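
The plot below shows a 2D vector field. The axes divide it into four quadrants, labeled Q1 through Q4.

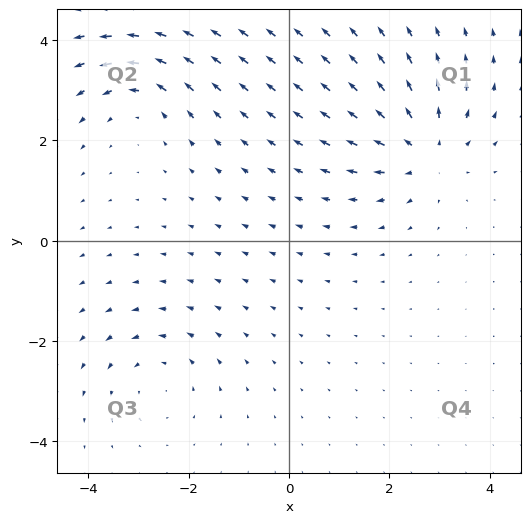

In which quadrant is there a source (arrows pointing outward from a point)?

The source sits at approximately (2.7, 1.8), which lies in quadrant Q1. The divergence there is about +4, positive as expected for a source.

Q1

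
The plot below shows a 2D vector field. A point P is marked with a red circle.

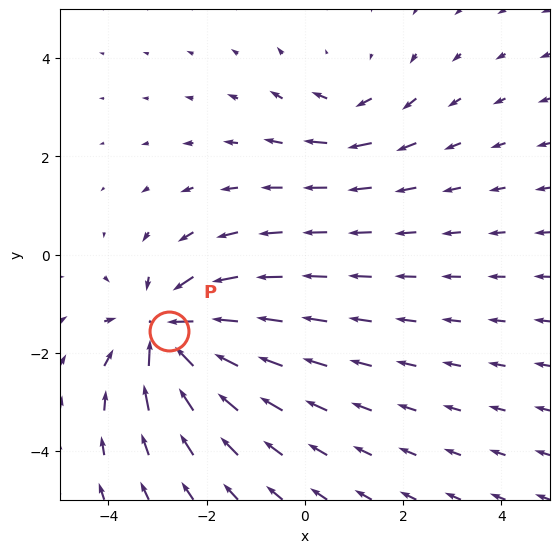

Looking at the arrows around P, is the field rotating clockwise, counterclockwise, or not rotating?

not rotating

Near P at (-2.8, -1.6) the arrows show no circulation. The curl there is ≈0.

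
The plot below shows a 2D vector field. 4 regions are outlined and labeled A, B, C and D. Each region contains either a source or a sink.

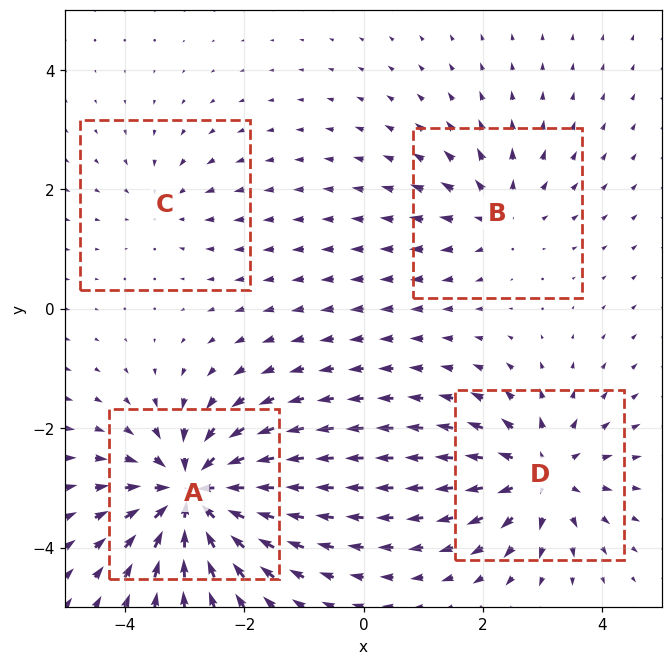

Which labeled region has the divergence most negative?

A

Divergence at each region's feature centre — A: about -8, B: about +4, C: about -2, D: about +5. Region A is most negative.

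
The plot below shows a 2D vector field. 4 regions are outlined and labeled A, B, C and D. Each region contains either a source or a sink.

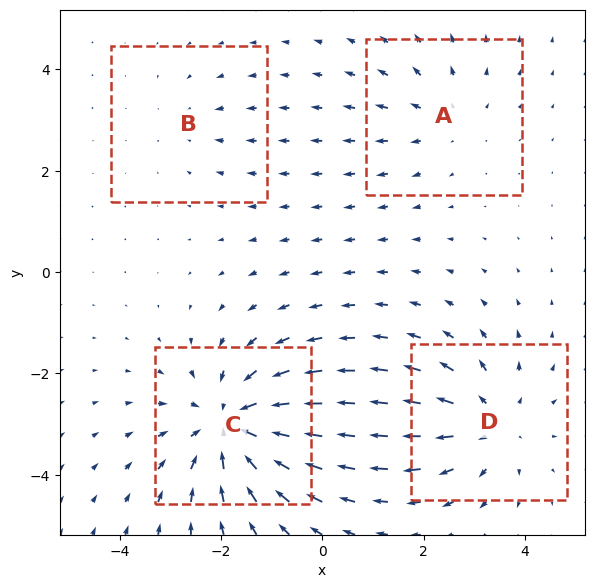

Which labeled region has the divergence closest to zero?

Divergence at each region's feature centre — A: about +3, B: about -2, C: about -6, D: about +4. Region B is closest to zero.

B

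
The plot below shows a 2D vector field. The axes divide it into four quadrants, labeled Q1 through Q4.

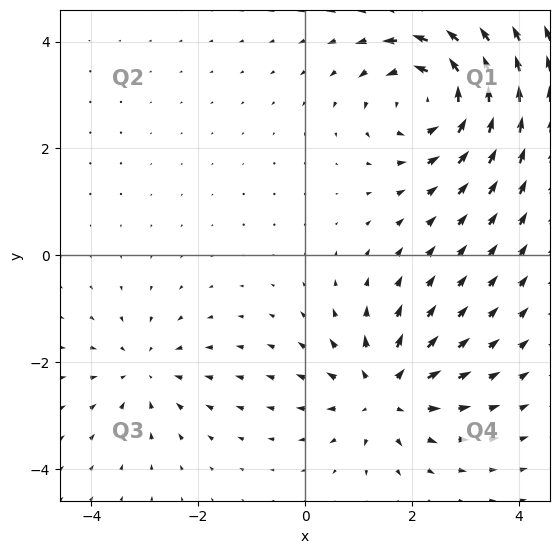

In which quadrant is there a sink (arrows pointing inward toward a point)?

Q3

The sink sits at approximately (-3.0, -2.2), which lies in quadrant Q3. The divergence there is about -3, negative as expected for a sink.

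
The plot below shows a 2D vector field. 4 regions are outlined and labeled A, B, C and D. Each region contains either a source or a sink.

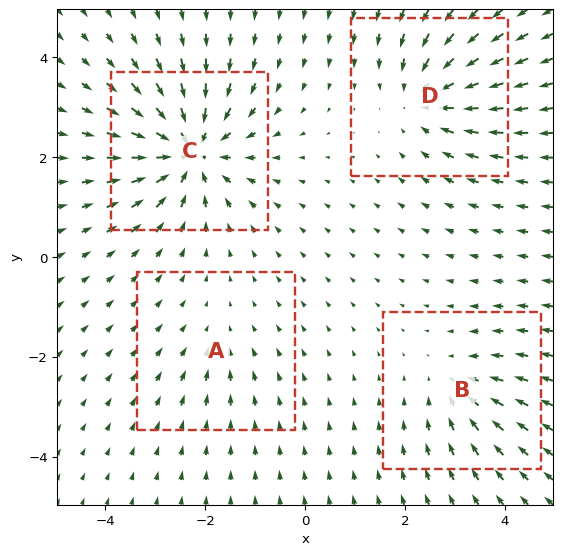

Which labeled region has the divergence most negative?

C

Divergence at each region's feature centre — A: about -2, B: about -3, C: about -7, D: about -5. Region C is most negative.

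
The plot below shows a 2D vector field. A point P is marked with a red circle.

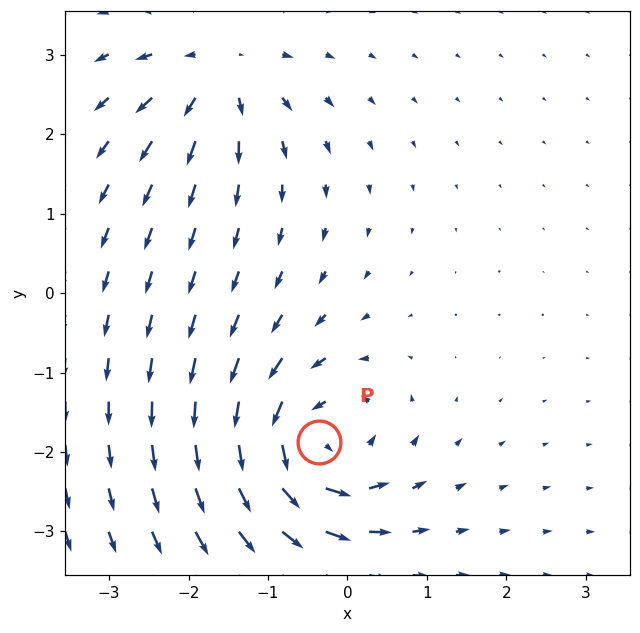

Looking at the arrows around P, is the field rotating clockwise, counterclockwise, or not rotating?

counterclockwise

Near P at (-0.4, -1.9) the arrows circulate counterclockwise. The curl (z-component) there is about +6; positive curl means counterclockwise rotation.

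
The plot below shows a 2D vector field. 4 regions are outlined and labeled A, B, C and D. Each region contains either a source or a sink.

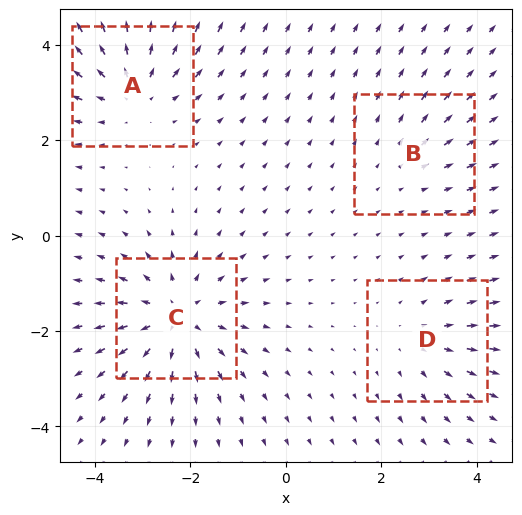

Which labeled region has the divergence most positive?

Divergence at each region's feature centre — A: about +5, B: about +2, C: about +6, D: about +3. Region C is most positive.

C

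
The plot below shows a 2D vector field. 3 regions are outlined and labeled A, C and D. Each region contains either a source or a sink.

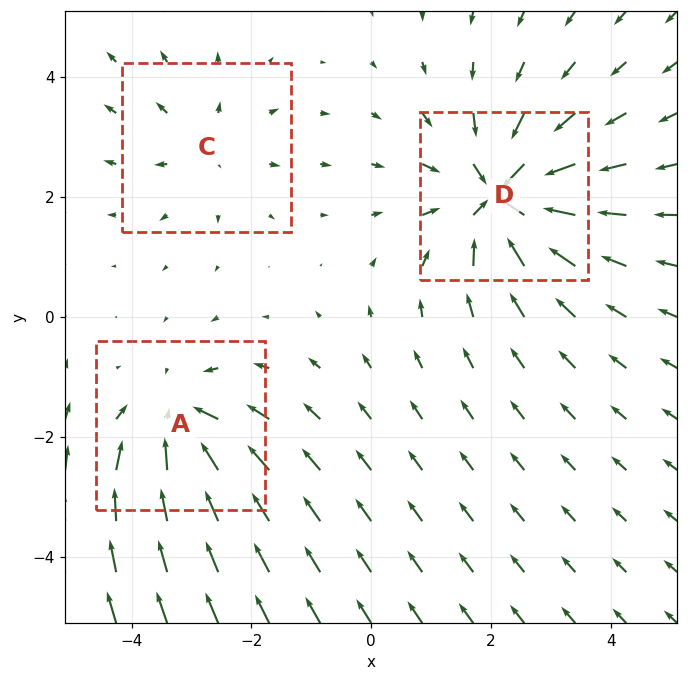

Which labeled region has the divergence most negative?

D

Divergence at each region's feature centre — A: about -4, C: about +2, D: about -6. Region D is most negative.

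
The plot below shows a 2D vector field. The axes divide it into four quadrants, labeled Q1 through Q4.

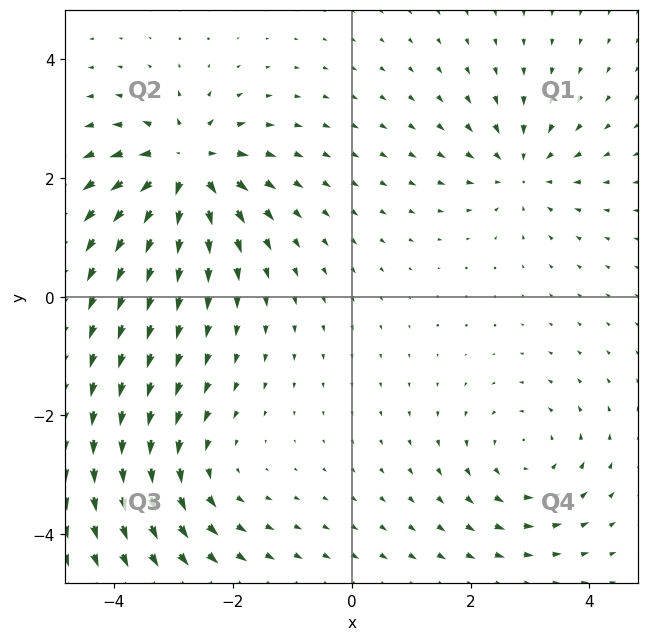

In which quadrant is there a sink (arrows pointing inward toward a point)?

Q1

The sink sits at approximately (2.9, 2.1), which lies in quadrant Q1. The divergence there is about -3, negative as expected for a sink.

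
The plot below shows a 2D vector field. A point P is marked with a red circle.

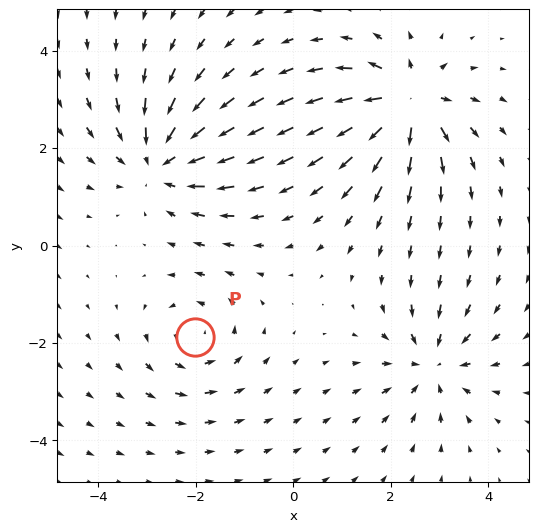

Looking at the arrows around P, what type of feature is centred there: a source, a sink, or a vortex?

vortex

At P (-2.0, -1.9) the arrows circulate counterclockwise. Divergence ≈0, curl about +3 — near-zero divergence with nonzero curl is a vortex.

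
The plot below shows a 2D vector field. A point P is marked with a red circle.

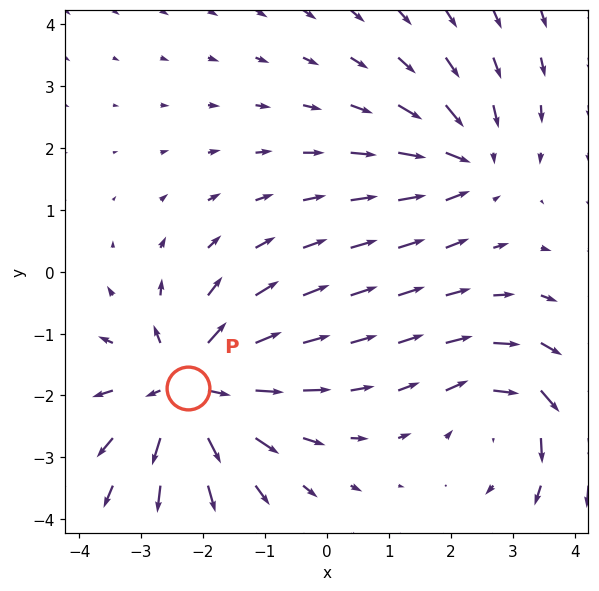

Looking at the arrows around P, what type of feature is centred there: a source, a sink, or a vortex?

source

At P (-2.2, -1.9) the arrows spread outward. Divergence about +5, curl ≈0 — positive divergence with near-zero curl is a source.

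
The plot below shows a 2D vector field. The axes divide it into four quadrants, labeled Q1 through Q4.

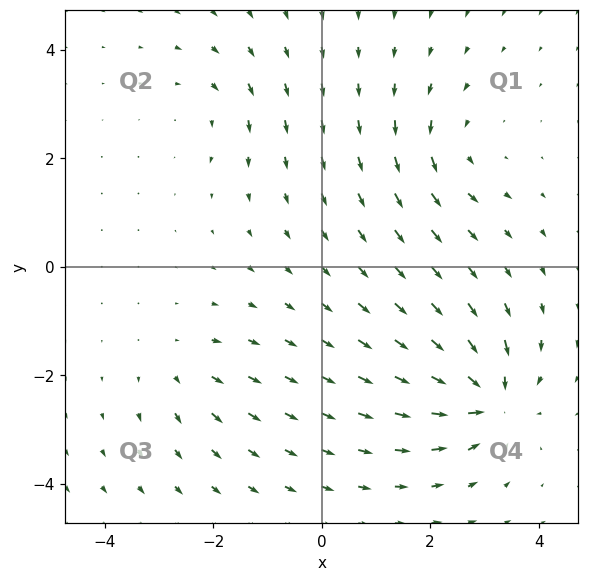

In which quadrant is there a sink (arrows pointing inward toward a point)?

The sink sits at approximately (3.1, -2.4), which lies in quadrant Q4. The divergence there is about -7, negative as expected for a sink.

Q4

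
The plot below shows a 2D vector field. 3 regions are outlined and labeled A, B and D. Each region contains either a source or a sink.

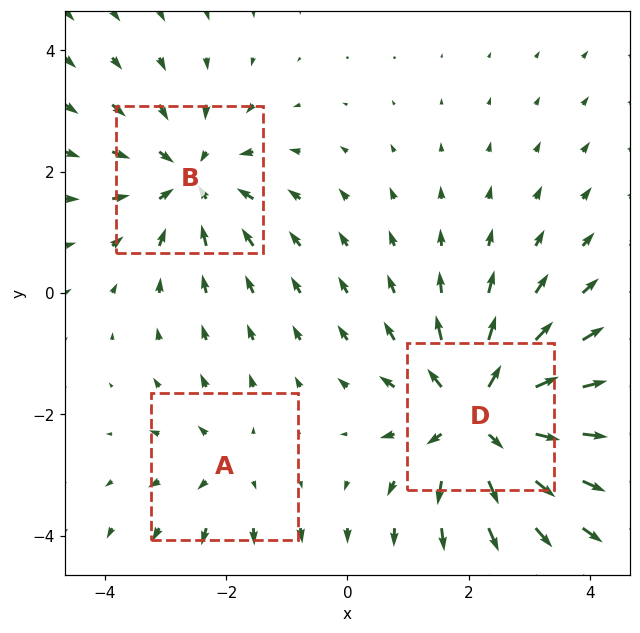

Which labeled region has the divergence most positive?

D

Divergence at each region's feature centre — A: about +2, B: about -3, D: about +5. Region D is most positive.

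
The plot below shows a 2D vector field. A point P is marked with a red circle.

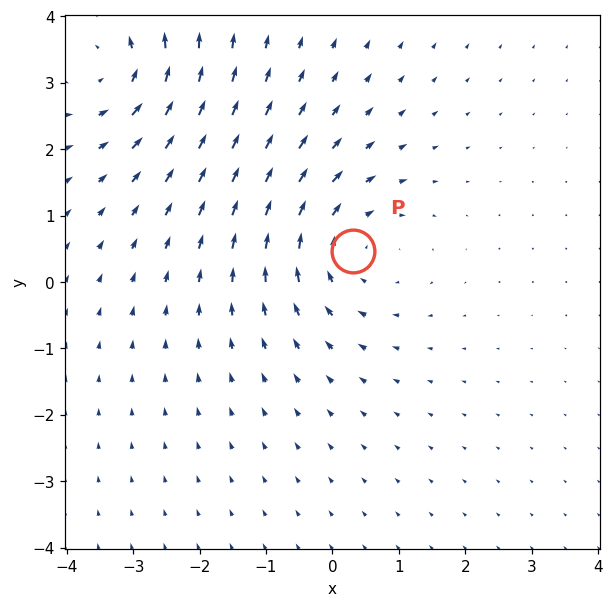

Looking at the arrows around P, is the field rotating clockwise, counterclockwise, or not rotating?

clockwise

Near P at (0.3, 0.5) the arrows circulate clockwise. The curl (z-component) there is about -3; negative curl means clockwise rotation.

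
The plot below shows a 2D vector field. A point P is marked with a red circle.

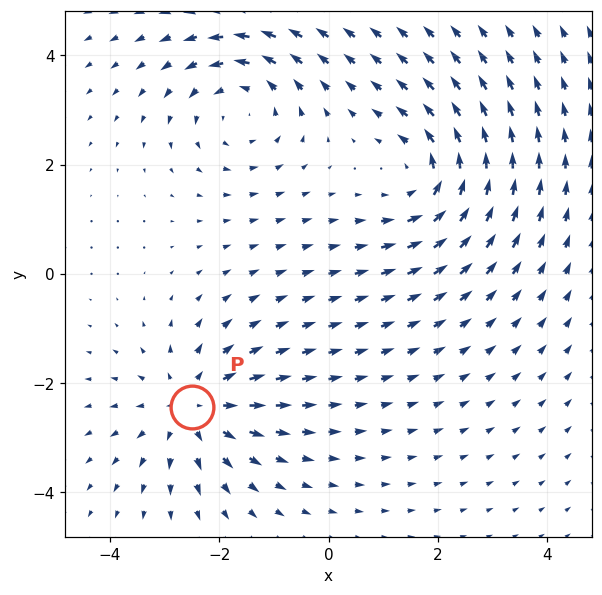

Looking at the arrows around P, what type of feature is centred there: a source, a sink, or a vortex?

source

At P (-2.5, -2.4) the arrows spread outward. Divergence about +4, curl ≈0 — positive divergence with near-zero curl is a source.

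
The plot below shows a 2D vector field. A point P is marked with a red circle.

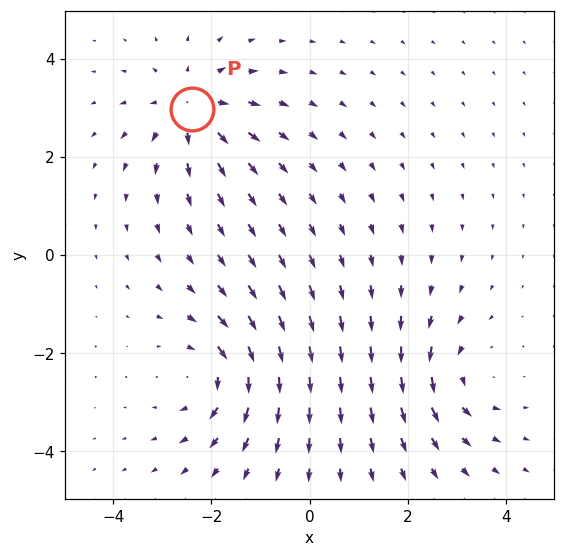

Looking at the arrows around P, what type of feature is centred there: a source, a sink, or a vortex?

source

At P (-2.4, 3.0) the arrows spread outward. Divergence about +4, curl ≈0 — positive divergence with near-zero curl is a source.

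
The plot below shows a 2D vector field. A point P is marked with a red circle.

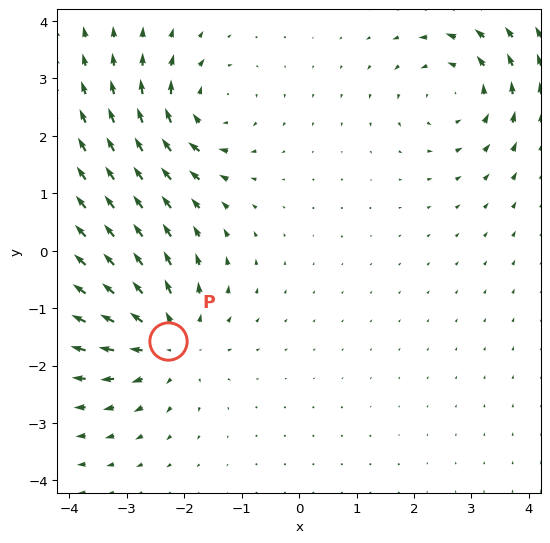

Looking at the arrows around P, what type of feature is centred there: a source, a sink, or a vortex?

At P (-2.3, -1.6) the arrows spread outward. Divergence about +4, curl ≈0 — positive divergence with near-zero curl is a source.

source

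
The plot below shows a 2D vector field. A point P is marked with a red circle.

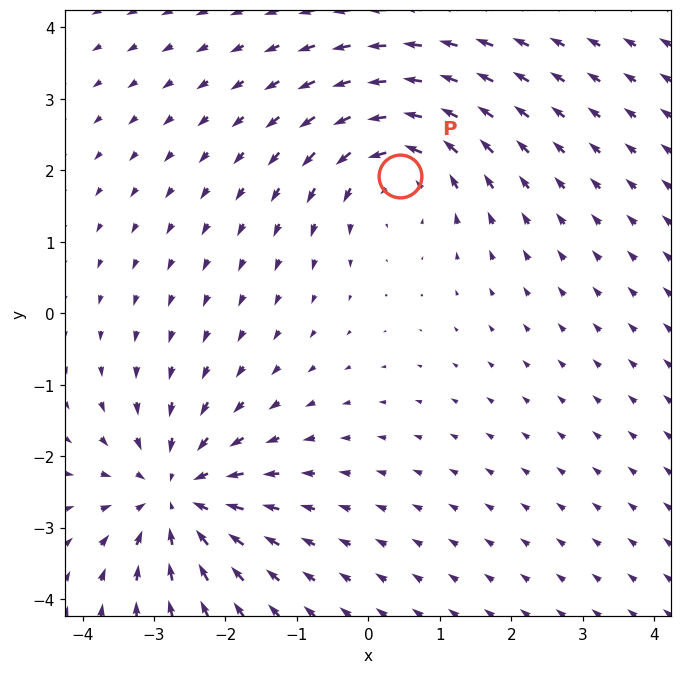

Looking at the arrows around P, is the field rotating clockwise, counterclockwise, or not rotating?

counterclockwise

Near P at (0.4, 1.9) the arrows circulate counterclockwise. The curl (z-component) there is about +4; positive curl means counterclockwise rotation.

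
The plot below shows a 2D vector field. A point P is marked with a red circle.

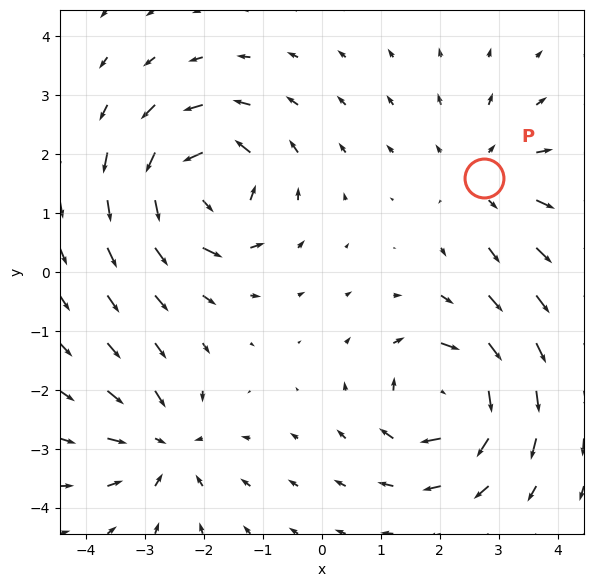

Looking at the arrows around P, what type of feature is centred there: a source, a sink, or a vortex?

At P (2.8, 1.6) the arrows spread outward. Divergence about +3, curl ≈0 — positive divergence with near-zero curl is a source.

source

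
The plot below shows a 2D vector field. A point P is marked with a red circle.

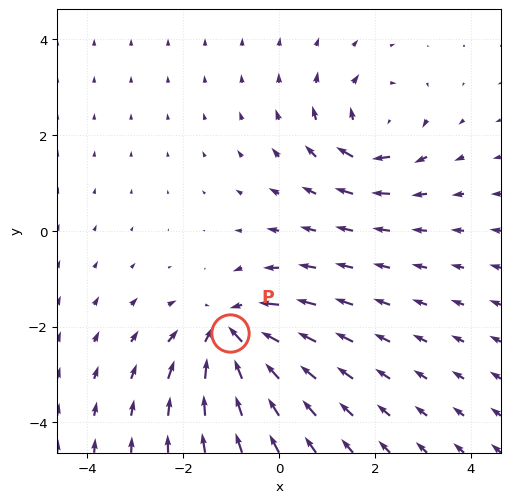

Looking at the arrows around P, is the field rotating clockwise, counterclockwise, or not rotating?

not rotating

Near P at (-1.0, -2.1) the arrows show no circulation. The curl there is ≈0.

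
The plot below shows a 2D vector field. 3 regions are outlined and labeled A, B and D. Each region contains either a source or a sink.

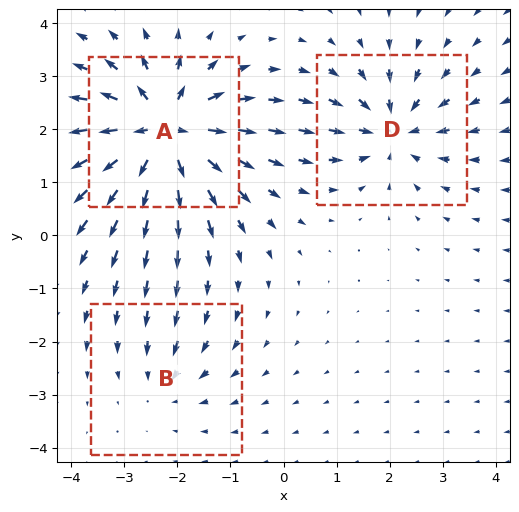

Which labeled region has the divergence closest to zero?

B

Divergence at each region's feature centre — A: about +6, B: about -2, D: about -4. Region B is closest to zero.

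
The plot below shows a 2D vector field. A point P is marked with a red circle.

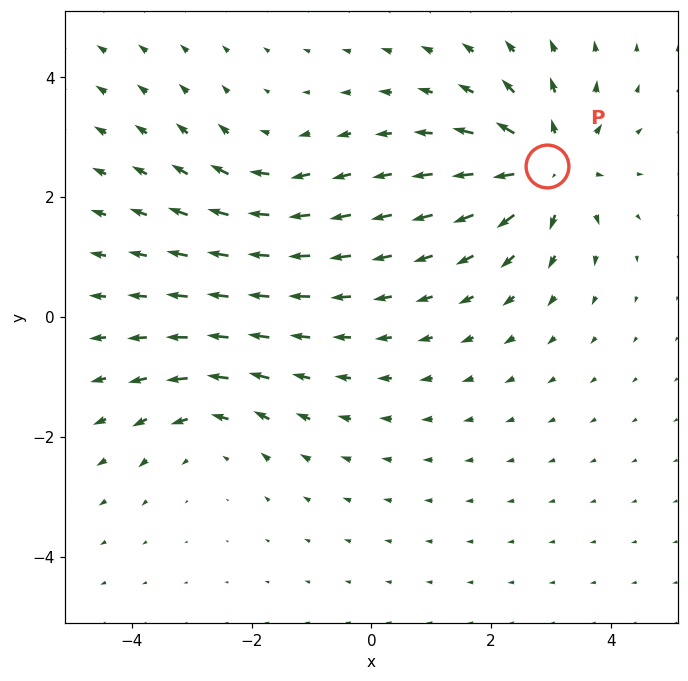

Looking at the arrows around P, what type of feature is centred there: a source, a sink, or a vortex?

source

At P (2.9, 2.5) the arrows spread outward. Divergence about +6, curl ≈0 — positive divergence with near-zero curl is a source.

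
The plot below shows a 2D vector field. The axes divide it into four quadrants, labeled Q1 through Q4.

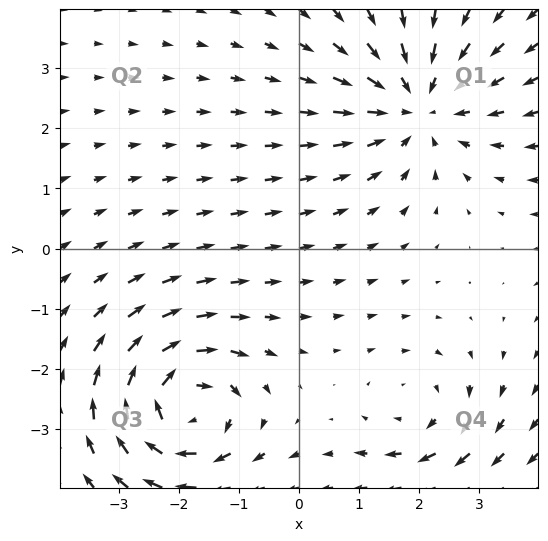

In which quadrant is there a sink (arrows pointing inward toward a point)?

The sink sits at approximately (2.0, 2.4), which lies in quadrant Q1. The divergence there is about -4, negative as expected for a sink.

Q1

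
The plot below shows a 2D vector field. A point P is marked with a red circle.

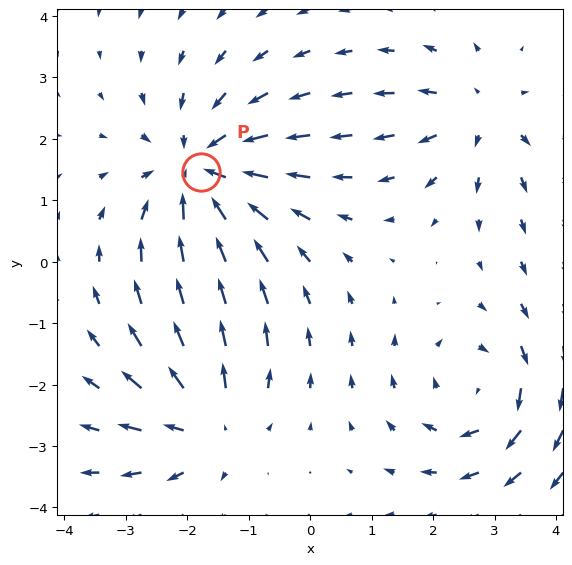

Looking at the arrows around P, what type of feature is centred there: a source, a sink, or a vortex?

sink

At P (-1.8, 1.5) the arrows converge inward. Divergence about -4, curl ≈0 — negative divergence with near-zero curl is a sink.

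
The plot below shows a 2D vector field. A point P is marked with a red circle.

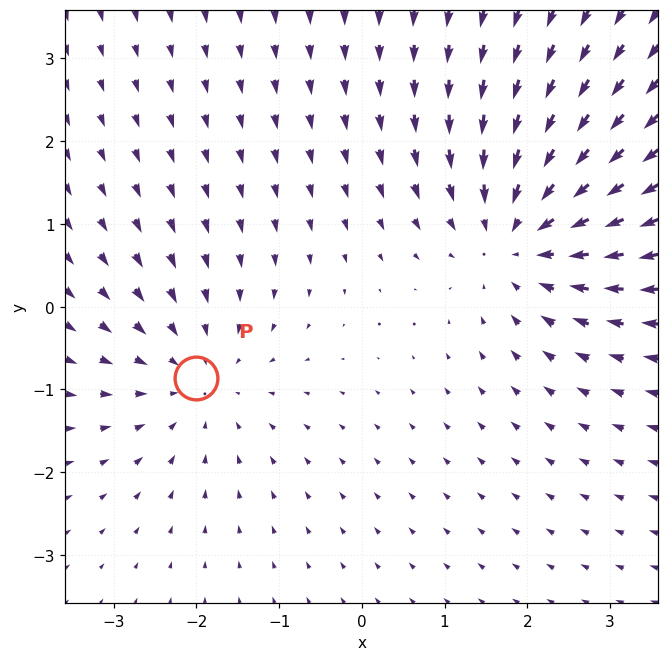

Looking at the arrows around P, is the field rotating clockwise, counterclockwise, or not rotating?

Near P at (-2.0, -0.9) the arrows show no circulation. The curl there is ≈0.

not rotating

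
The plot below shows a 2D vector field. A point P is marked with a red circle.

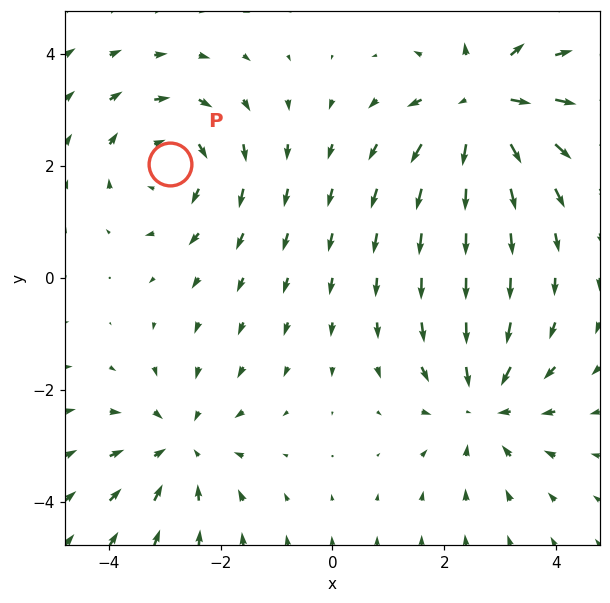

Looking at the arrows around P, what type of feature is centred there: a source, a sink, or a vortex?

vortex

At P (-2.9, 2.0) the arrows circulate clockwise. Divergence ≈0, curl about -3 — near-zero divergence with nonzero curl is a vortex.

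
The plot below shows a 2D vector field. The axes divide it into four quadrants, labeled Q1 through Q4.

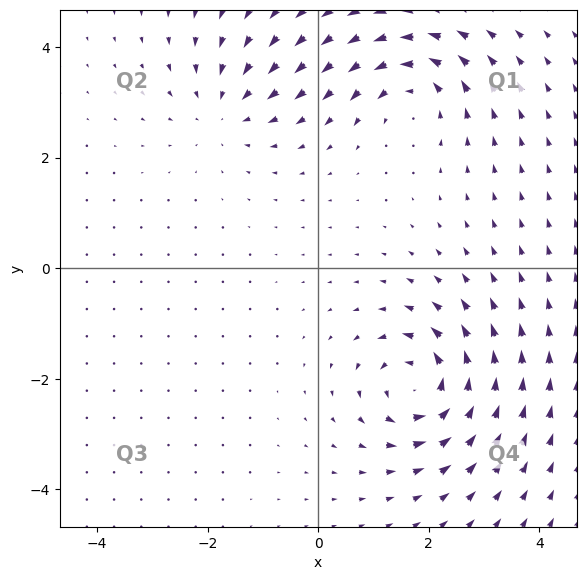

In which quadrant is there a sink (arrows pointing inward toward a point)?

The sink sits at approximately (-1.7, 2.9), which lies in quadrant Q2. The divergence there is about -3, negative as expected for a sink.

Q2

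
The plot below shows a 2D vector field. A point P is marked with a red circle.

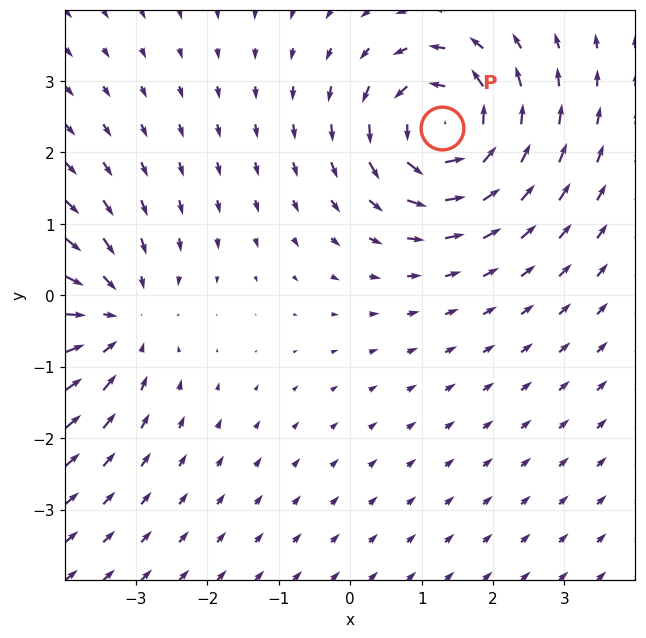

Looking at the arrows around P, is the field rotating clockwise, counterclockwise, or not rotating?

counterclockwise

Near P at (1.3, 2.3) the arrows circulate counterclockwise. The curl (z-component) there is about +7; positive curl means counterclockwise rotation.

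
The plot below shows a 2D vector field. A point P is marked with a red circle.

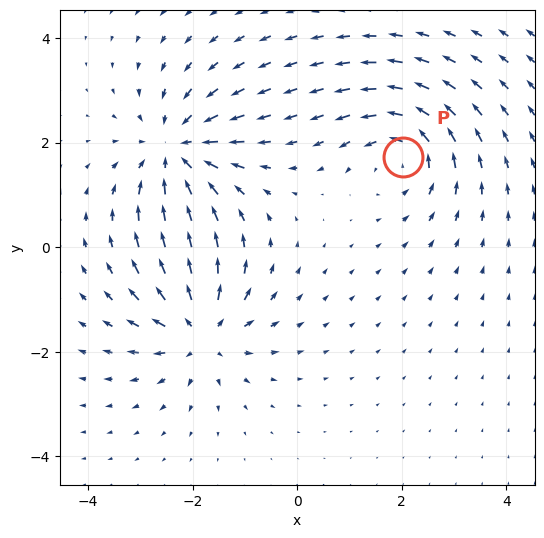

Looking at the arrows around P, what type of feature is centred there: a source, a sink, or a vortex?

At P (2.0, 1.7) the arrows circulate counterclockwise. Divergence ≈0, curl about +5 — near-zero divergence with nonzero curl is a vortex.

vortex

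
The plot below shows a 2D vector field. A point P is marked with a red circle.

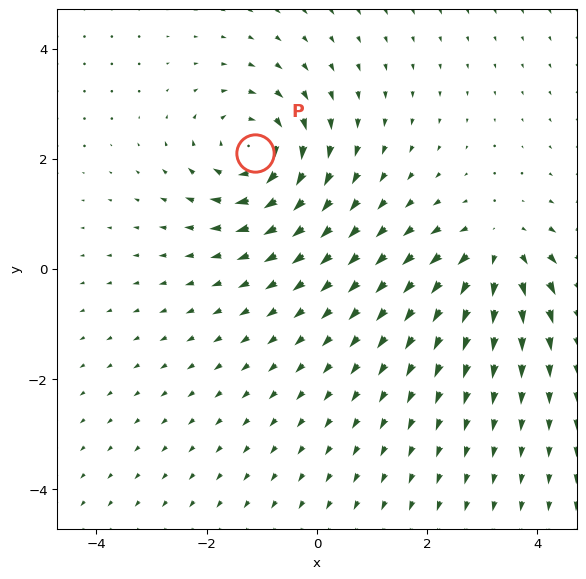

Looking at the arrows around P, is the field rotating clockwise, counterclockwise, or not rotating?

clockwise

Near P at (-1.1, 2.1) the arrows circulate clockwise. The curl (z-component) there is about -6; negative curl means clockwise rotation.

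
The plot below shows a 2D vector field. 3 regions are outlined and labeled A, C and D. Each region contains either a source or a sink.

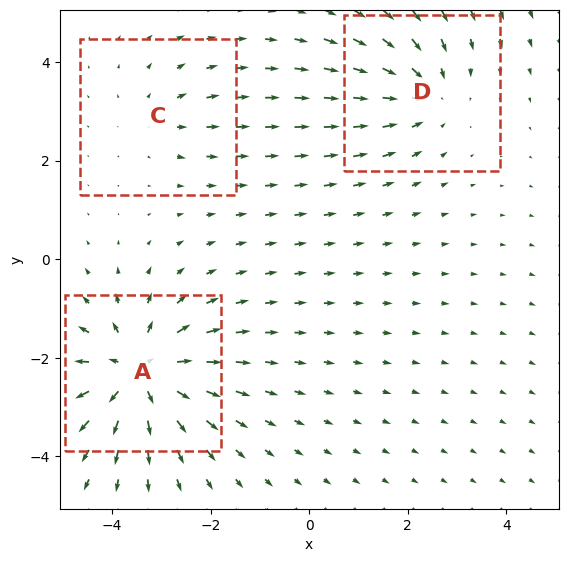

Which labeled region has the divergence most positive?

A

Divergence at each region's feature centre — A: about +5, C: about +2, D: about -3. Region A is most positive.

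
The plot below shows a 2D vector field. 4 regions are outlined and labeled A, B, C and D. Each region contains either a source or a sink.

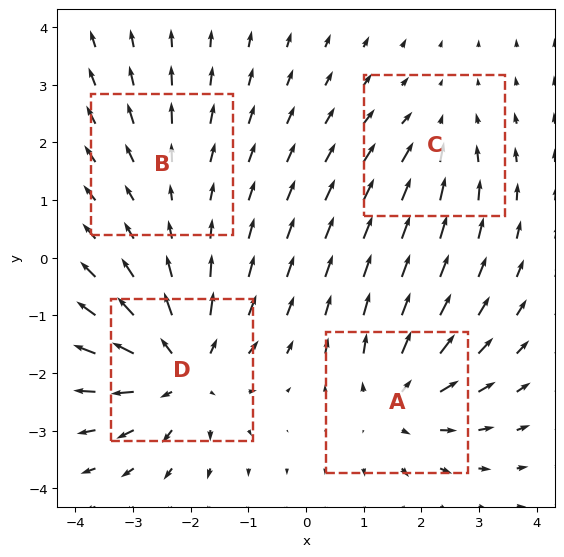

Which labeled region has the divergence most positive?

D

Divergence at each region's feature centre — A: about +4, B: about +2, C: about -3, D: about +6. Region D is most positive.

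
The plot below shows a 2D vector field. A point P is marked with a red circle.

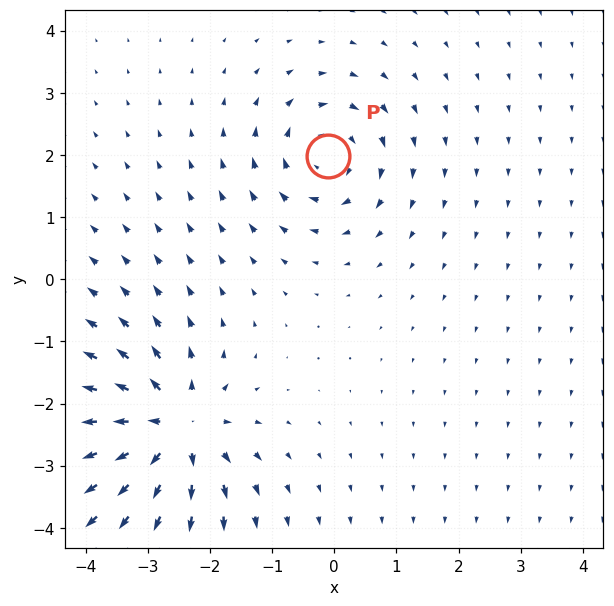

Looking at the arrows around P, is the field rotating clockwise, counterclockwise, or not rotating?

clockwise

Near P at (-0.1, 2.0) the arrows circulate clockwise. The curl (z-component) there is about -4; negative curl means clockwise rotation.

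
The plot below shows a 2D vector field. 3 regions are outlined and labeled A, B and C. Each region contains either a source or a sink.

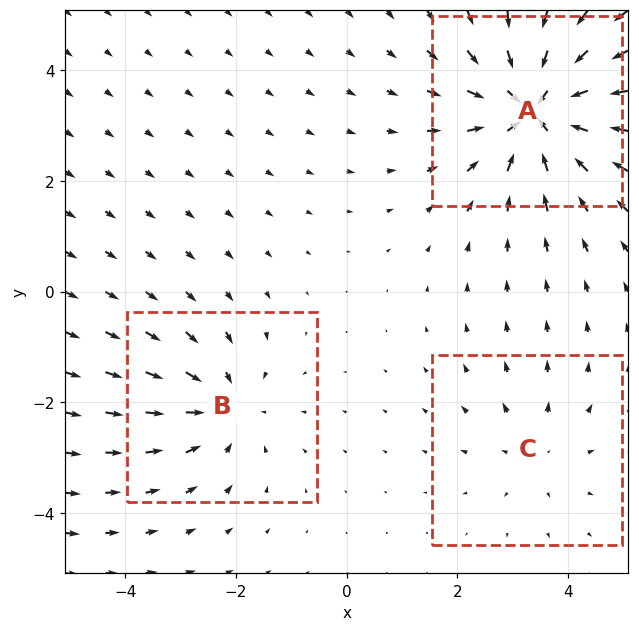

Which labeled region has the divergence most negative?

A

Divergence at each region's feature centre — A: about -5, B: about -3, C: about +2. Region A is most negative.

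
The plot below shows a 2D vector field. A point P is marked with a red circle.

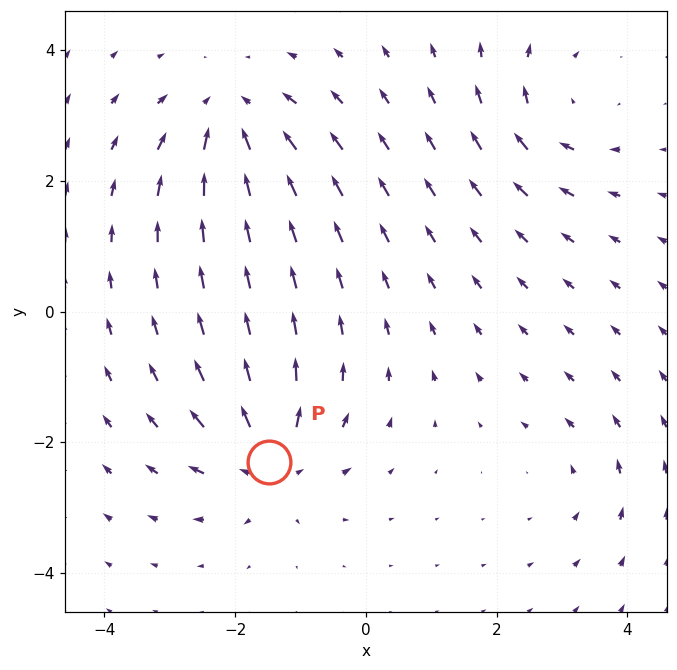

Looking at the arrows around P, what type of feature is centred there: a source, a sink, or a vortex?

At P (-1.5, -2.3) the arrows spread outward. Divergence about +6, curl ≈0 — positive divergence with near-zero curl is a source.

source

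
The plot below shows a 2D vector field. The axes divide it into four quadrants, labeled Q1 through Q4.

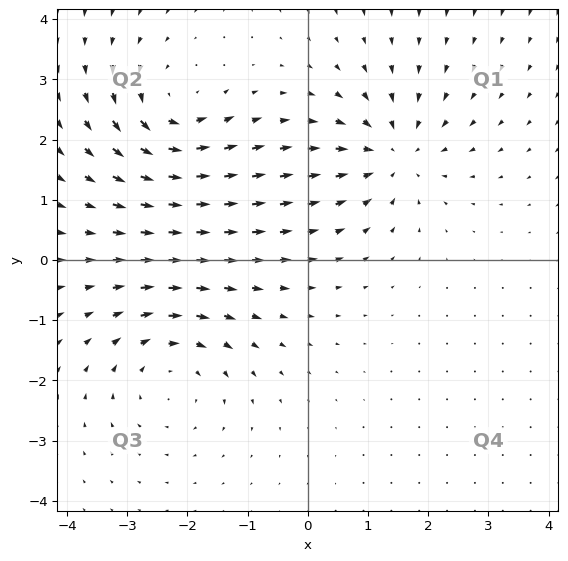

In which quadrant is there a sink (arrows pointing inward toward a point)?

The sink sits at approximately (1.4, 1.8), which lies in quadrant Q1. The divergence there is about -3, negative as expected for a sink.

Q1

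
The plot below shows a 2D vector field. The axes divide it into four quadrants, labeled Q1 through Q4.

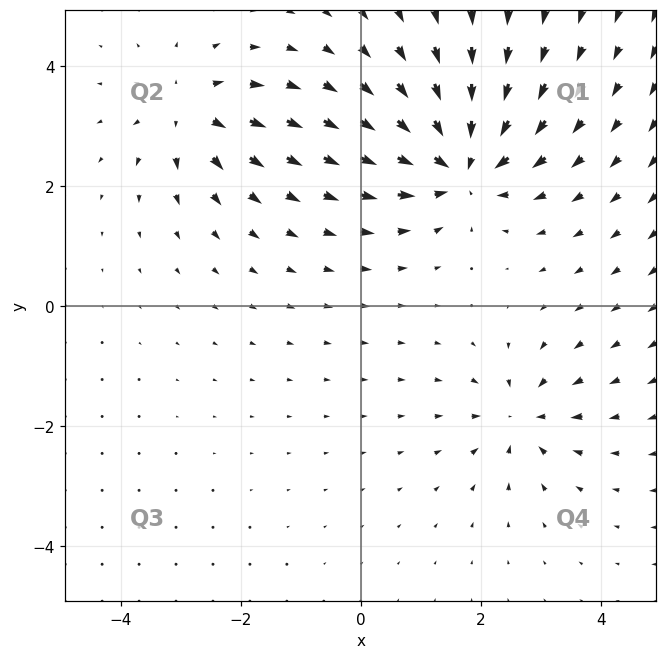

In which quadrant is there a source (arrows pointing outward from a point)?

Q2

The source sits at approximately (-2.8, 3.2), which lies in quadrant Q2. The divergence there is about +4, positive as expected for a source.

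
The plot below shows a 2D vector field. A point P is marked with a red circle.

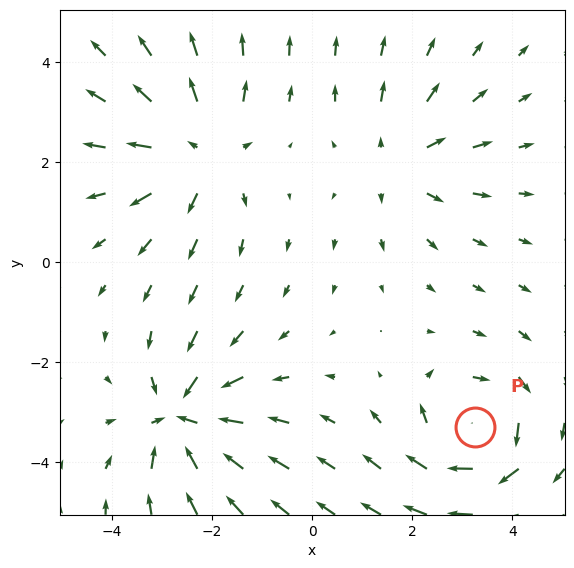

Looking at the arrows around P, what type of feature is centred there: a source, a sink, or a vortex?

At P (3.2, -3.3) the arrows circulate clockwise. Divergence ≈0, curl about -5 — near-zero divergence with nonzero curl is a vortex.

vortex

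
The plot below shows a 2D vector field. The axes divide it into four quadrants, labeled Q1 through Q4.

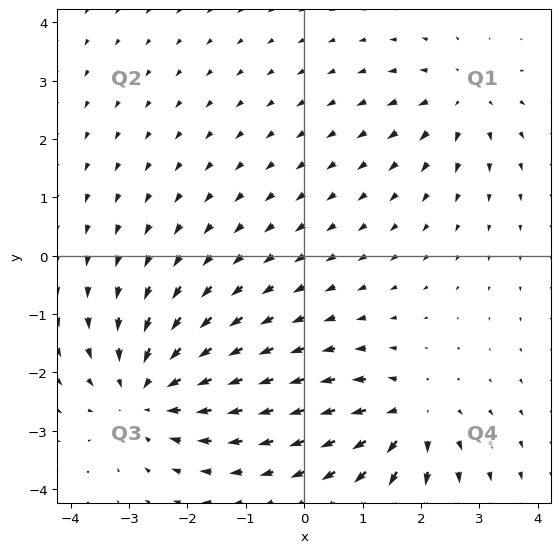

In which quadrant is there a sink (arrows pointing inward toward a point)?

The sink sits at approximately (-2.7, -2.3), which lies in quadrant Q3. The divergence there is about -4, negative as expected for a sink.

Q3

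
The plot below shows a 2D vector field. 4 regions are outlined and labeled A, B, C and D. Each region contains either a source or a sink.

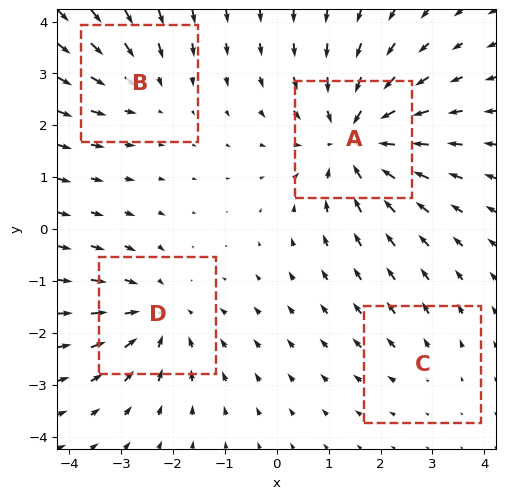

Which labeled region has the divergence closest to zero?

C

Divergence at each region's feature centre — A: about -6, B: about -3, C: about +2, D: about -4. Region C is closest to zero.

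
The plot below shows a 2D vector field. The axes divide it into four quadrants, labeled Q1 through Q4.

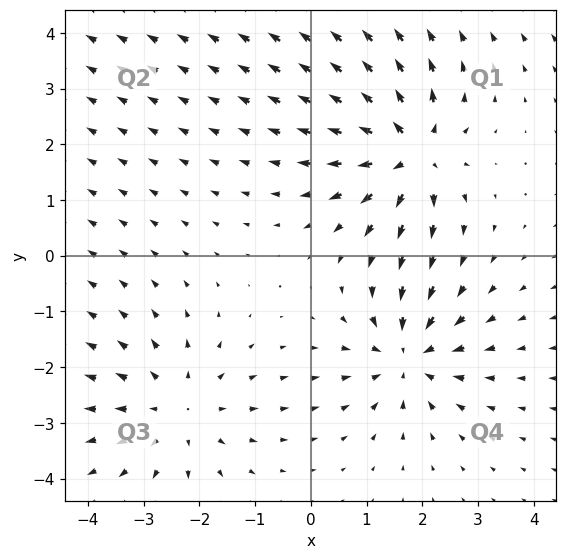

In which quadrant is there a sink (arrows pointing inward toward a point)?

Q4

The sink sits at approximately (1.7, -1.8), which lies in quadrant Q4. The divergence there is about -4, negative as expected for a sink.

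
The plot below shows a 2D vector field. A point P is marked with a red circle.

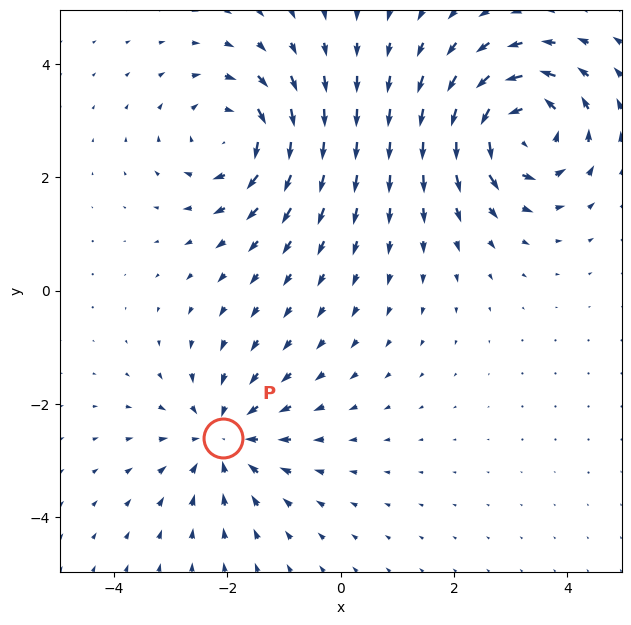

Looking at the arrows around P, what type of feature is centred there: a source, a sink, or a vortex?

sink

At P (-2.1, -2.6) the arrows converge inward. Divergence about -4, curl ≈0 — negative divergence with near-zero curl is a sink.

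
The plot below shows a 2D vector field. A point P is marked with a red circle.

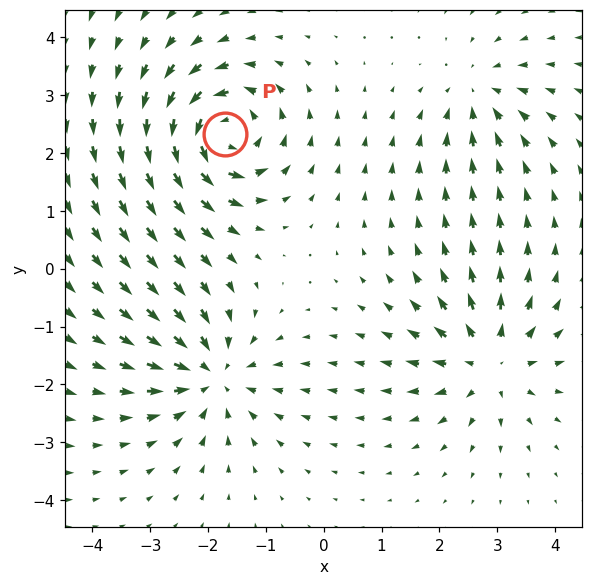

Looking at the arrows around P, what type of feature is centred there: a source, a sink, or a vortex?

vortex

At P (-1.7, 2.3) the arrows circulate counterclockwise. Divergence ≈0, curl about +7 — near-zero divergence with nonzero curl is a vortex.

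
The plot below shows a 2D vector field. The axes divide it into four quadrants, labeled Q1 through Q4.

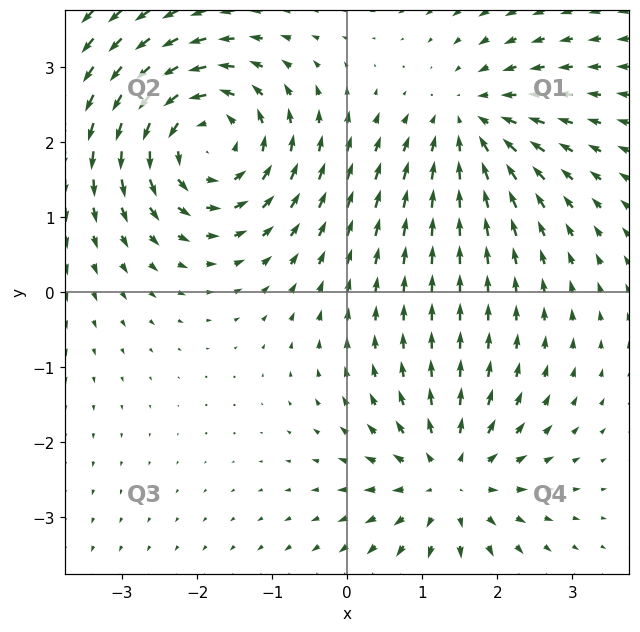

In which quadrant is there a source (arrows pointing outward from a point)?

Q4

The source sits at approximately (1.4, -2.5), which lies in quadrant Q4. The divergence there is about +4, positive as expected for a source.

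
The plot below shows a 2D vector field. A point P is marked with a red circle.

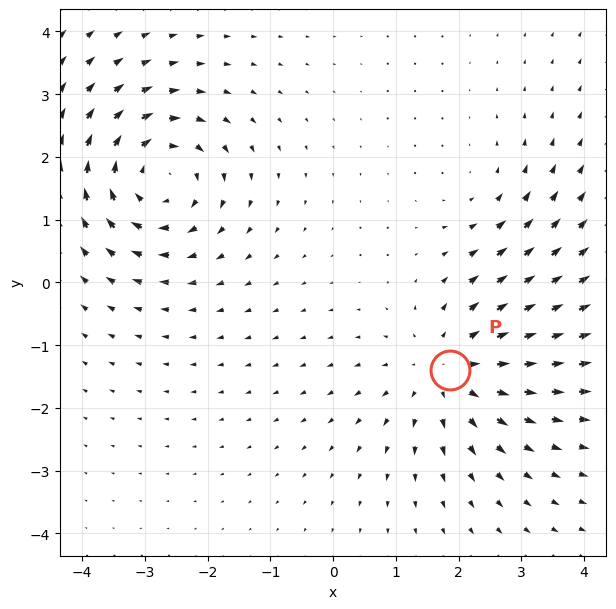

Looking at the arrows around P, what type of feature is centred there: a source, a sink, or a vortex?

At P (1.9, -1.4) the arrows spread outward. Divergence about +4, curl ≈0 — positive divergence with near-zero curl is a source.

source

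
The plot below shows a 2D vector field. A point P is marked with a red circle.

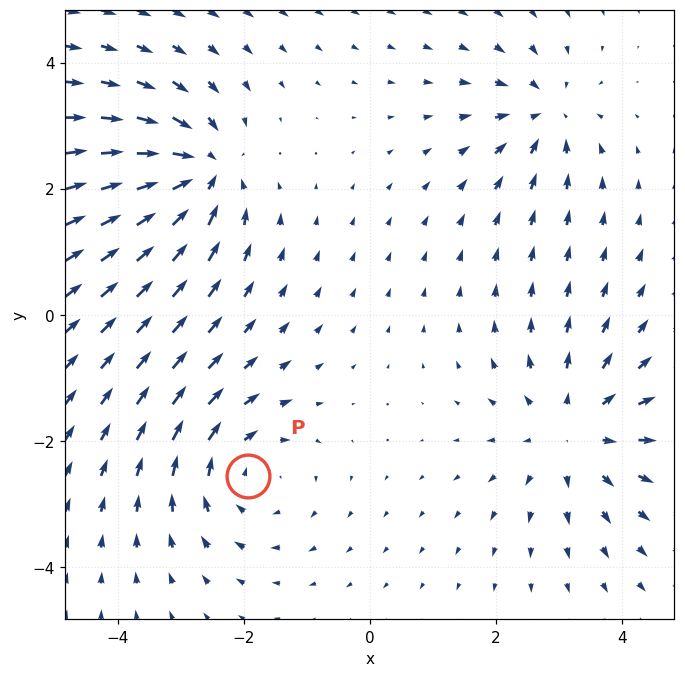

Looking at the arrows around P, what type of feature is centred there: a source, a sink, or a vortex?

vortex

At P (-1.9, -2.6) the arrows circulate clockwise. Divergence ≈0, curl about -4 — near-zero divergence with nonzero curl is a vortex.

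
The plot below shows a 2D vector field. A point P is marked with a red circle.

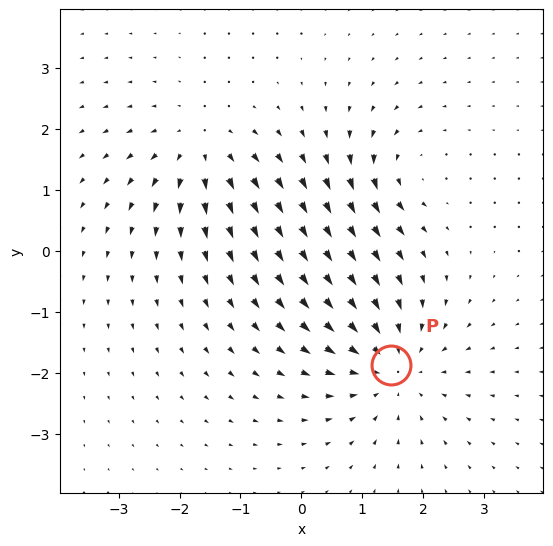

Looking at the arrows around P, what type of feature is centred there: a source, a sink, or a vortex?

sink

At P (1.5, -1.9) the arrows converge inward. Divergence about -4, curl ≈0 — negative divergence with near-zero curl is a sink.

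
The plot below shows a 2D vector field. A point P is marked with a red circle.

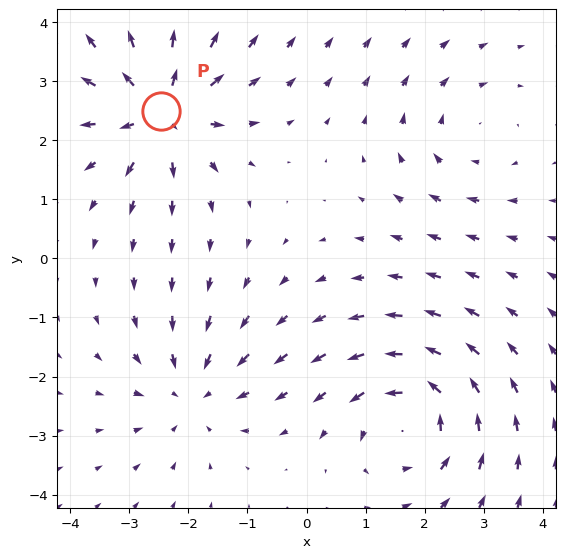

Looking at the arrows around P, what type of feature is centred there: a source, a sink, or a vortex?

At P (-2.5, 2.5) the arrows spread outward. Divergence about +6, curl ≈0 — positive divergence with near-zero curl is a source.

source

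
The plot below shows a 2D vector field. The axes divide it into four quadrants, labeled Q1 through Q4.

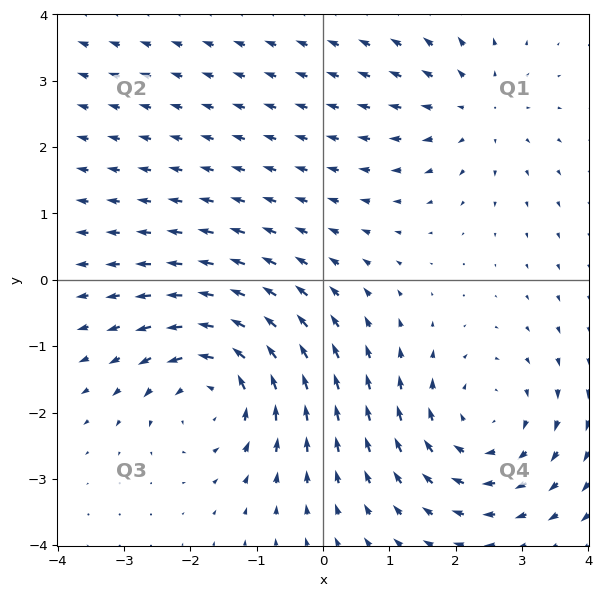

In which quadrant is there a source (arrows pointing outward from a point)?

The source sits at approximately (2.3, 2.6), which lies in quadrant Q1. The divergence there is about +3, positive as expected for a source.

Q1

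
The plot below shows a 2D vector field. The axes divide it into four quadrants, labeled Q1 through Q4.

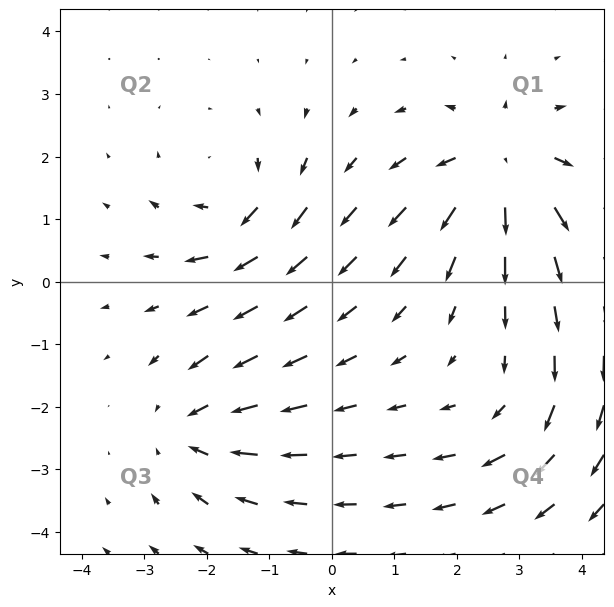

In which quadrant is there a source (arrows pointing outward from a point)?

The source sits at approximately (2.7, 1.8), which lies in quadrant Q1. The divergence there is about +6, positive as expected for a source.

Q1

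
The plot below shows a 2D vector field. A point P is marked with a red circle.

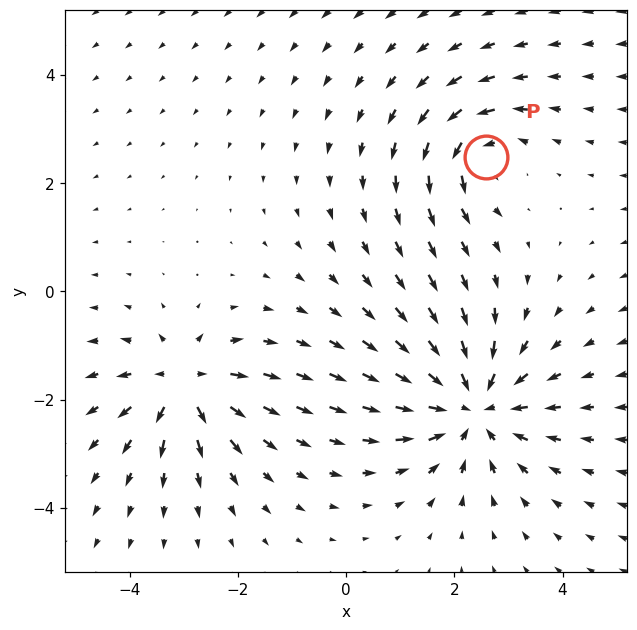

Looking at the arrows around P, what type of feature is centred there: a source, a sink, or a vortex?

At P (2.6, 2.5) the arrows circulate counterclockwise. Divergence ≈0, curl about +3 — near-zero divergence with nonzero curl is a vortex.

vortex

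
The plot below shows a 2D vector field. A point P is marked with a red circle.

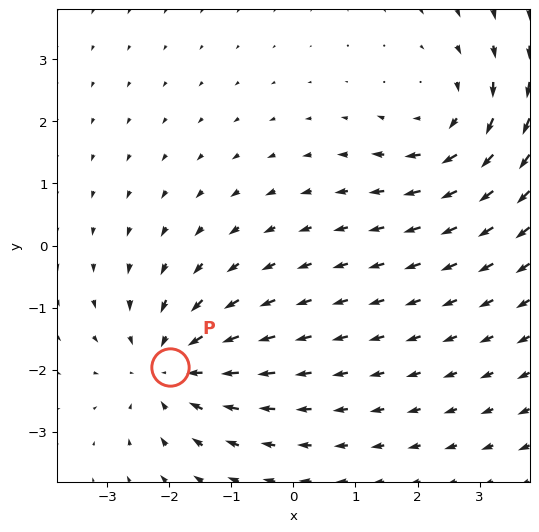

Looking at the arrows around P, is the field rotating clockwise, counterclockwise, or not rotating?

Near P at (-2.0, -2.0) the arrows show no circulation. The curl there is ≈0.

not rotating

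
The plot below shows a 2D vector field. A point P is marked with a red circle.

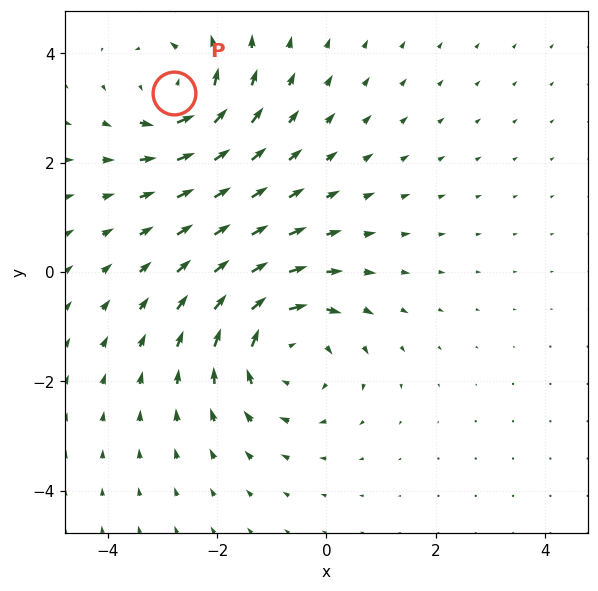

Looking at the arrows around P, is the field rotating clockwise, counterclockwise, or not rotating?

counterclockwise

Near P at (-2.8, 3.3) the arrows circulate counterclockwise. The curl (z-component) there is about +3; positive curl means counterclockwise rotation.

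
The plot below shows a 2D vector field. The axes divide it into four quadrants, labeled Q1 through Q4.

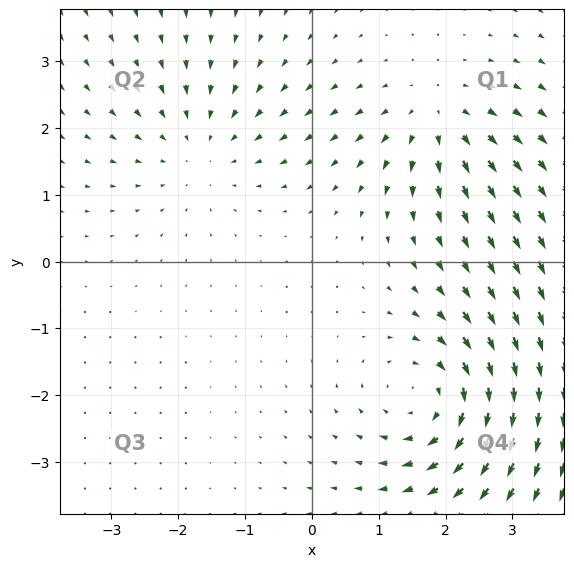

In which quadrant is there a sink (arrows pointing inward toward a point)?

The sink sits at approximately (-1.7, 1.7), which lies in quadrant Q2. The divergence there is about -2, negative as expected for a sink.

Q2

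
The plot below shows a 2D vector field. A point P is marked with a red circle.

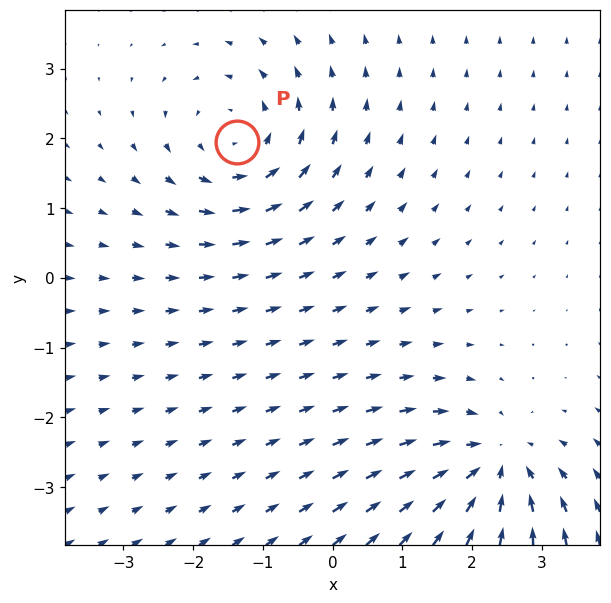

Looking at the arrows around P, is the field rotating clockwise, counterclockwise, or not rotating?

counterclockwise

Near P at (-1.4, 1.9) the arrows circulate counterclockwise. The curl (z-component) there is about +4; positive curl means counterclockwise rotation.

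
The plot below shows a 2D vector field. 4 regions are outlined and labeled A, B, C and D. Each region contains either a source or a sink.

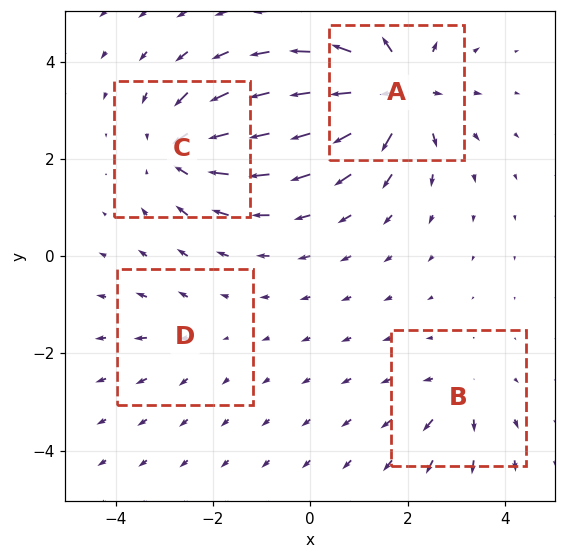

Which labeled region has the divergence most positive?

Divergence at each region's feature centre — A: about +8, B: about +4, C: about -6, D: about +2. Region A is most positive.

A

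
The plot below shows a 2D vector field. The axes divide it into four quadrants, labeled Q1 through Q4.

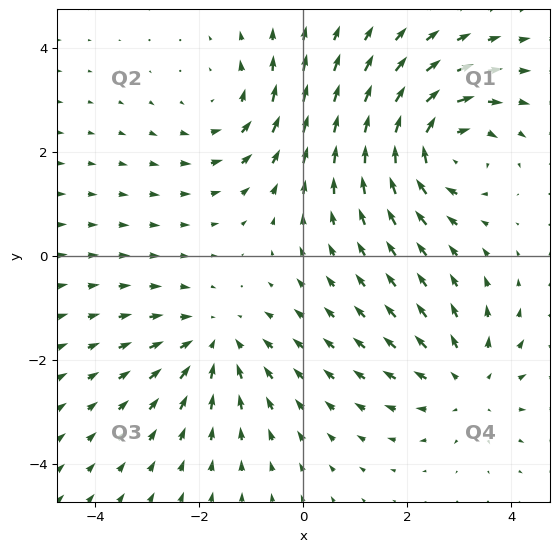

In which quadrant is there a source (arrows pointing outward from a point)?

The source sits at approximately (3.2, -2.5), which lies in quadrant Q4. The divergence there is about +3, positive as expected for a source.

Q4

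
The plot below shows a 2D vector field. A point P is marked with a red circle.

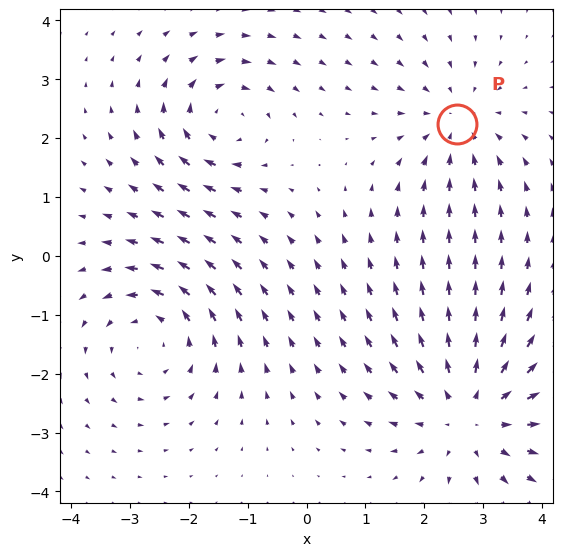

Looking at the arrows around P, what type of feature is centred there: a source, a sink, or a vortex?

sink

At P (2.6, 2.2) the arrows converge inward. Divergence about -3, curl ≈0 — negative divergence with near-zero curl is a sink.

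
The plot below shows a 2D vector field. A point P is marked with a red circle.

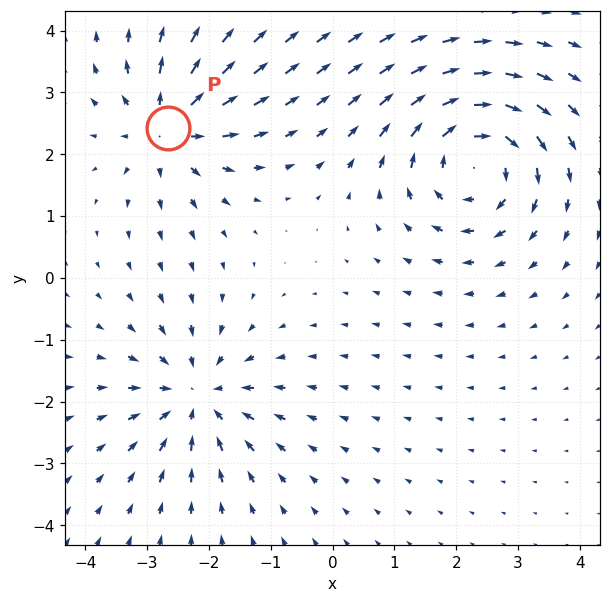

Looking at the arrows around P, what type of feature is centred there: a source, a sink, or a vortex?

At P (-2.7, 2.4) the arrows spread outward. Divergence about +4, curl ≈0 — positive divergence with near-zero curl is a source.

source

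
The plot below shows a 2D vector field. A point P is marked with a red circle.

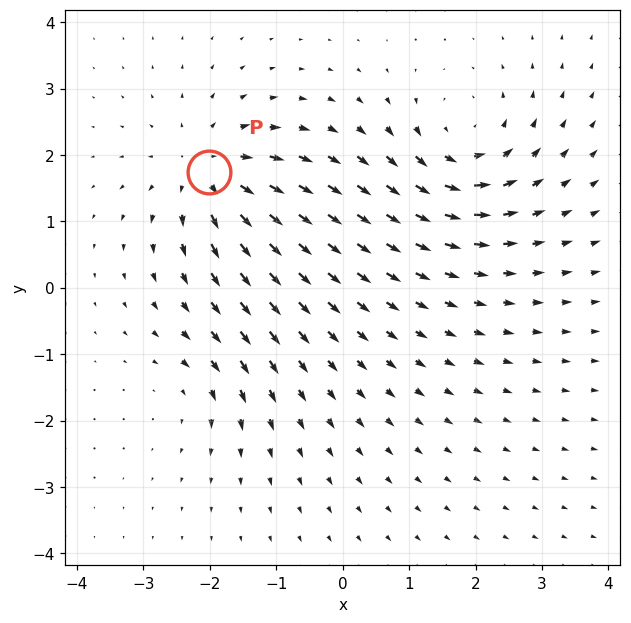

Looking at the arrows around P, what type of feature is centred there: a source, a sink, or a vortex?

source

At P (-2.0, 1.7) the arrows spread outward. Divergence about +6, curl ≈0 — positive divergence with near-zero curl is a source.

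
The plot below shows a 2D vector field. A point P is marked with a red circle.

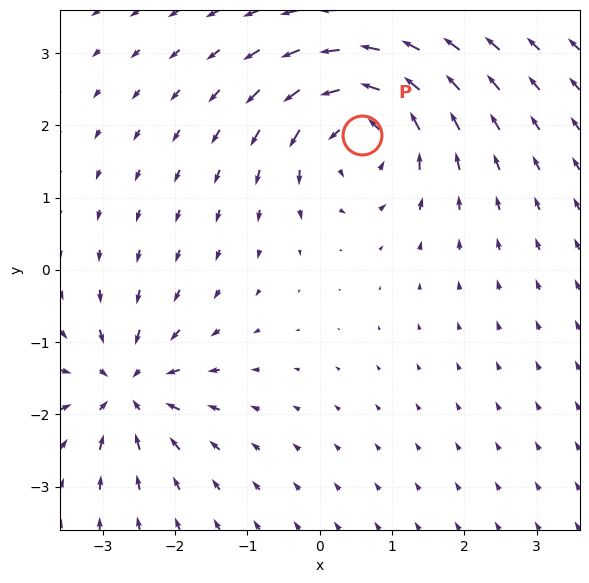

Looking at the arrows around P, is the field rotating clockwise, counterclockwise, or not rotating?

counterclockwise

Near P at (0.6, 1.9) the arrows circulate counterclockwise. The curl (z-component) there is about +6; positive curl means counterclockwise rotation.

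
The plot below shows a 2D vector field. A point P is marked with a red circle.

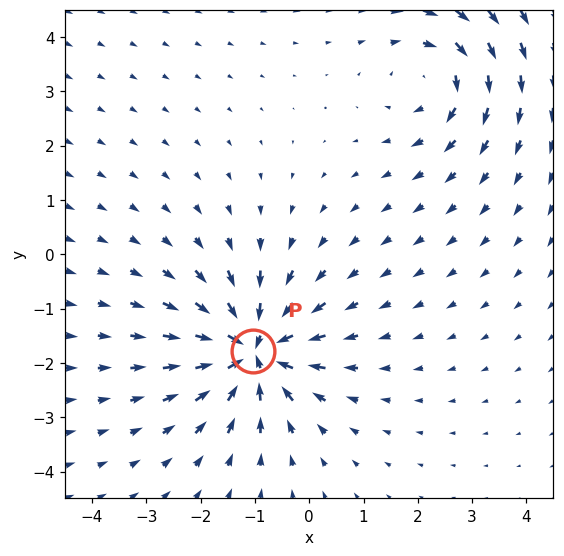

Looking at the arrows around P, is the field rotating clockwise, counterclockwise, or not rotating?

Near P at (-1.0, -1.8) the arrows show no circulation. The curl there is ≈0.

not rotating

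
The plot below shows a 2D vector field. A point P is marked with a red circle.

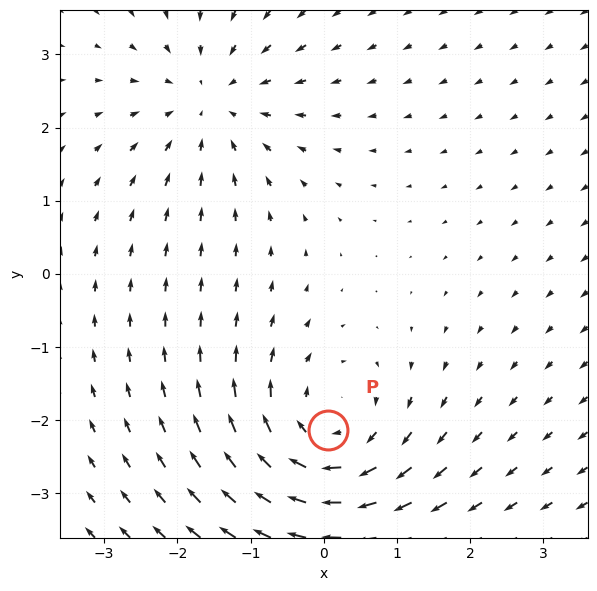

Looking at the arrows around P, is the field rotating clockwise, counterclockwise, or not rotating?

Near P at (0.1, -2.1) the arrows circulate clockwise. The curl (z-component) there is about -4; negative curl means clockwise rotation.

clockwise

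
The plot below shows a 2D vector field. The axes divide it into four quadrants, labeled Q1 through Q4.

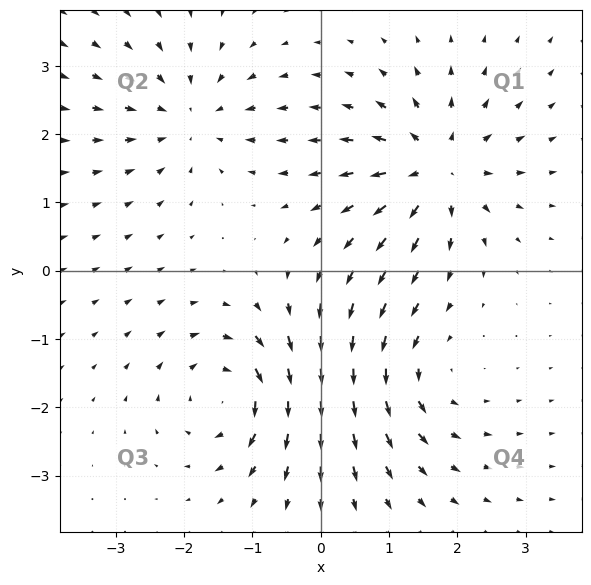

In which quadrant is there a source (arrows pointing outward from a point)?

Q1

The source sits at approximately (1.7, 1.5), which lies in quadrant Q1. The divergence there is about +4, positive as expected for a source.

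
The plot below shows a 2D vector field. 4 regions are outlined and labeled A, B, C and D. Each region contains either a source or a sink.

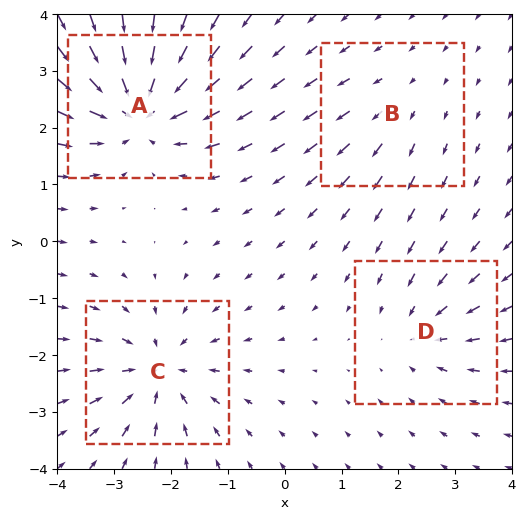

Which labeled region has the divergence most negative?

A

Divergence at each region's feature centre — A: about -7, B: about +2, C: about -6, D: about -4. Region A is most negative.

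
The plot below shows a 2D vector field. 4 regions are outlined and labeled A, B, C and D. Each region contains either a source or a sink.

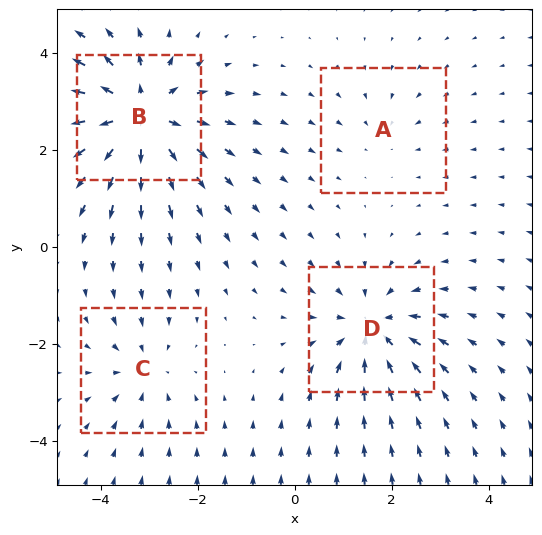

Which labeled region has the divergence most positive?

Divergence at each region's feature centre — A: about -2, B: about +7, C: about -3, D: about -5. Region B is most positive.

B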